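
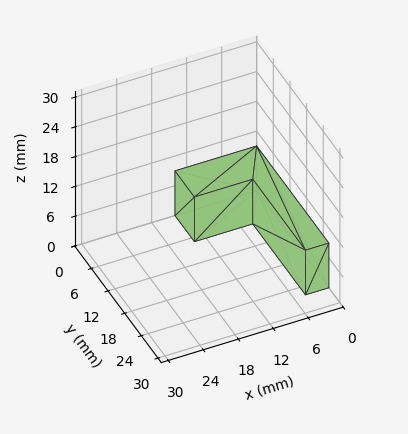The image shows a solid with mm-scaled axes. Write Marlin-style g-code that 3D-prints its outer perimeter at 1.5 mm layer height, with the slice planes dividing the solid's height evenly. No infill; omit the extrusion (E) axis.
Reading the render: the shape is an L-shaped prism: outer 14 × 26 mm, arm thicknesses ≈ 7 mm (horizontal) and 4 mm (vertical), extruded 9 mm in z (dimensions read to the nearest mm from the axis ticks). For the g-code, the solid's height is divided into equal slices at the stated Δz and each level perimeter traced with G1 moves after a G0 lift.

; perimeter-only toolpath
G21 ; units = mm
G90 ; absolute positioning
G28 ; home
; layer 1
G0 Z1.5
G0 X0.0 Y0.0
G1 X14.0 Y0.0
G1 X14.0 Y7.0
G1 X4.0 Y7.0
G1 X4.0 Y26.0
G1 X0.0 Y26.0
G1 X0.0 Y0.0
; layer 2
G0 Z3.0
G0 X0.0 Y0.0
G1 X14.0 Y0.0
G1 X14.0 Y7.0
G1 X4.0 Y7.0
G1 X4.0 Y26.0
G1 X0.0 Y26.0
G1 X0.0 Y0.0
; layer 3
G0 Z4.5
G0 X0.0 Y0.0
G1 X14.0 Y0.0
G1 X14.0 Y7.0
G1 X4.0 Y7.0
G1 X4.0 Y26.0
G1 X0.0 Y26.0
G1 X0.0 Y0.0
; layer 4
G0 Z6.0
G0 X0.0 Y0.0
G1 X14.0 Y0.0
G1 X14.0 Y7.0
G1 X4.0 Y7.0
G1 X4.0 Y26.0
G1 X0.0 Y26.0
G1 X0.0 Y0.0
; layer 5
G0 Z7.5
G0 X0.0 Y0.0
G1 X14.0 Y0.0
G1 X14.0 Y7.0
G1 X4.0 Y7.0
G1 X4.0 Y26.0
G1 X0.0 Y26.0
G1 X0.0 Y0.0
; layer 6
G0 Z9.0
G0 X0.0 Y0.0
G1 X14.0 Y0.0
G1 X14.0 Y7.0
G1 X4.0 Y7.0
G1 X4.0 Y26.0
G1 X0.0 Y26.0
G1 X0.0 Y0.0
M2 ; end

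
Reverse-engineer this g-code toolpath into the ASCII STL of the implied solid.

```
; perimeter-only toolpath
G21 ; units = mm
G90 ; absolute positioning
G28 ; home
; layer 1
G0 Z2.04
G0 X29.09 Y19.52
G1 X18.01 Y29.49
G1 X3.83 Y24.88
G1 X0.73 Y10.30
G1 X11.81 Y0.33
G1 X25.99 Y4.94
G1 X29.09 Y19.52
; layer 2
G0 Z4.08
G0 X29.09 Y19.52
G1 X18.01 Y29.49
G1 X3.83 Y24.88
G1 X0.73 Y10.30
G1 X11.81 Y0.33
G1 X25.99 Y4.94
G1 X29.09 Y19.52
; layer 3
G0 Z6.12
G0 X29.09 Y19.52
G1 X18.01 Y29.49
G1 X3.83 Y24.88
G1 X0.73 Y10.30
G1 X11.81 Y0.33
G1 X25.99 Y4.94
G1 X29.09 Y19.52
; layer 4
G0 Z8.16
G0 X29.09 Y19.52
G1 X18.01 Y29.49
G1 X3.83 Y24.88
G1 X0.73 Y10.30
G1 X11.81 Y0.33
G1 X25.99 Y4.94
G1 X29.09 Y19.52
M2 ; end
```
solid part
  facet normal 0.0000 0.0000 -1.0000
    outer loop
      vertex 3.83 24.88 0.00
      vertex 18.01 29.49 0.00
      vertex 29.09 19.52 0.00
    endloop
  endfacet
  facet normal 0.0000 0.0000 -1.0000
    outer loop
      vertex 0.73 10.30 0.00
      vertex 3.83 24.88 0.00
      vertex 29.09 19.52 0.00
    endloop
  endfacet
  facet normal 0.0000 0.0000 -1.0000
    outer loop
      vertex 11.81 0.33 0.00
      vertex 0.73 10.30 0.00
      vertex 29.09 19.52 0.00
    endloop
  endfacet
  facet normal 0.0000 0.0000 -1.0000
    outer loop
      vertex 25.99 4.94 0.00
      vertex 11.81 0.33 0.00
      vertex 29.09 19.52 0.00
    endloop
  endfacet
  facet normal 0.0000 0.0000 1.0000
    outer loop
      vertex 29.09 19.52 8.16
      vertex 18.01 29.49 8.16
      vertex 3.83 24.88 8.16
    endloop
  endfacet
  facet normal 0.0000 0.0000 1.0000
    outer loop
      vertex 29.09 19.52 8.16
      vertex 3.83 24.88 8.16
      vertex 0.73 10.30 8.16
    endloop
  endfacet
  facet normal 0.0000 0.0000 1.0000
    outer loop
      vertex 29.09 19.52 8.16
      vertex 0.73 10.30 8.16
      vertex 11.81 0.33 8.16
    endloop
  endfacet
  facet normal 0.0000 0.0000 1.0000
    outer loop
      vertex 29.09 19.52 8.16
      vertex 11.81 0.33 8.16
      vertex 25.99 4.94 8.16
    endloop
  endfacet
  facet normal 0.6689 0.7434 0.0000
    outer loop
      vertex 29.09 19.52 0.00
      vertex 18.01 29.49 0.00
      vertex 18.01 29.49 8.16
    endloop
  endfacet
  facet normal 0.6689 0.7434 0.0000
    outer loop
      vertex 29.09 19.52 0.00
      vertex 18.01 29.49 8.16
      vertex 29.09 19.52 8.16
    endloop
  endfacet
  facet normal -0.3092 0.9510 0.0000
    outer loop
      vertex 18.01 29.49 0.00
      vertex 3.83 24.88 0.00
      vertex 3.83 24.88 8.16
    endloop
  endfacet
  facet normal -0.3092 0.9510 0.0000
    outer loop
      vertex 18.01 29.49 0.00
      vertex 3.83 24.88 8.16
      vertex 18.01 29.49 8.16
    endloop
  endfacet
  facet normal -0.9781 0.2080 0.0000
    outer loop
      vertex 3.83 24.88 0.00
      vertex 0.73 10.30 0.00
      vertex 0.73 10.30 8.16
    endloop
  endfacet
  facet normal -0.9781 0.2080 0.0000
    outer loop
      vertex 3.83 24.88 0.00
      vertex 0.73 10.30 8.16
      vertex 3.83 24.88 8.16
    endloop
  endfacet
  facet normal -0.6689 -0.7434 0.0000
    outer loop
      vertex 0.73 10.30 0.00
      vertex 11.81 0.33 0.00
      vertex 11.81 0.33 8.16
    endloop
  endfacet
  facet normal -0.6689 -0.7434 0.0000
    outer loop
      vertex 0.73 10.30 0.00
      vertex 11.81 0.33 8.16
      vertex 0.73 10.30 8.16
    endloop
  endfacet
  facet normal 0.3092 -0.9510 0.0000
    outer loop
      vertex 11.81 0.33 0.00
      vertex 25.99 4.94 0.00
      vertex 25.99 4.94 8.16
    endloop
  endfacet
  facet normal 0.3092 -0.9510 0.0000
    outer loop
      vertex 11.81 0.33 0.00
      vertex 25.99 4.94 8.16
      vertex 11.81 0.33 8.16
    endloop
  endfacet
  facet normal 0.9781 -0.2080 0.0000
    outer loop
      vertex 25.99 4.94 0.00
      vertex 29.09 19.52 0.00
      vertex 29.09 19.52 8.16
    endloop
  endfacet
  facet normal 0.9781 -0.2080 0.0000
    outer loop
      vertex 25.99 4.94 0.00
      vertex 29.09 19.52 8.16
      vertex 25.99 4.94 8.16
    endloop
  endfacet
endsolid part

The G0 Z moves step by Δz≈2.04 mm. Every layer's G1 loop is the same polygon, so the solid is a straight extrusion of it from z=0 to z≈8.16. Closing with flat bottom and top caps and triangulating gives 20 facets — a regular 6-sided prism (a cylinder approximated with 6 flat sides), circumscribed radius ≈ 14.9 mm, height ≈ 8.16 mm.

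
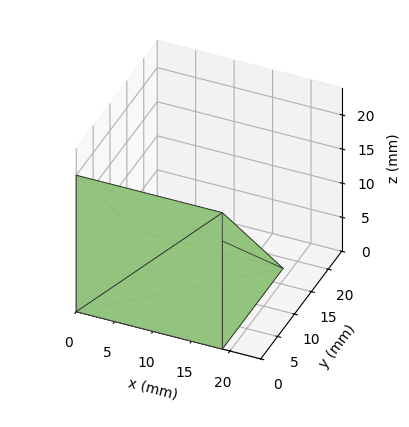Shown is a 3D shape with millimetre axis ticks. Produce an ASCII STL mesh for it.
Reading the render: the shape is a wedge (ramp): 19 × 18 mm base, rising to 20 mm along the y=0 edge and sloping linearly to z=0 at y=18 (dimensions read to the nearest mm from the axis ticks). For the STL, each face is triangulated and given an outward normal.

solid part
  facet normal 0.0000 0.0000 -1.0000
    outer loop
      vertex 19.000 18.000 0.000
      vertex 19.000 0.000 0.000
      vertex 0.000 0.000 0.000
    endloop
  endfacet
  facet normal 0.0000 0.0000 -1.0000
    outer loop
      vertex 0.000 18.000 0.000
      vertex 19.000 18.000 0.000
      vertex 0.000 0.000 0.000
    endloop
  endfacet
  facet normal 0.0000 -1.0000 0.0000
    outer loop
      vertex 0.000 0.000 0.000
      vertex 19.000 0.000 0.000
      vertex 19.000 0.000 20.000
    endloop
  endfacet
  facet normal 0.0000 -1.0000 0.0000
    outer loop
      vertex 0.000 0.000 0.000
      vertex 19.000 0.000 20.000
      vertex 0.000 0.000 20.000
    endloop
  endfacet
  facet normal 0.0000 0.7433 0.6690
    outer loop
      vertex 0.000 0.000 20.000
      vertex 19.000 0.000 20.000
      vertex 19.000 18.000 0.000
    endloop
  endfacet
  facet normal 0.0000 0.7433 0.6690
    outer loop
      vertex 0.000 0.000 20.000
      vertex 19.000 18.000 0.000
      vertex 0.000 18.000 0.000
    endloop
  endfacet
  facet normal -1.0000 0.0000 0.0000
    outer loop
      vertex 0.000 0.000 20.000
      vertex 0.000 18.000 0.000
      vertex 0.000 0.000 0.000
    endloop
  endfacet
  facet normal 1.0000 0.0000 0.0000
    outer loop
      vertex 19.000 0.000 0.000
      vertex 19.000 18.000 0.000
      vertex 19.000 0.000 20.000
    endloop
  endfacet
endsolid part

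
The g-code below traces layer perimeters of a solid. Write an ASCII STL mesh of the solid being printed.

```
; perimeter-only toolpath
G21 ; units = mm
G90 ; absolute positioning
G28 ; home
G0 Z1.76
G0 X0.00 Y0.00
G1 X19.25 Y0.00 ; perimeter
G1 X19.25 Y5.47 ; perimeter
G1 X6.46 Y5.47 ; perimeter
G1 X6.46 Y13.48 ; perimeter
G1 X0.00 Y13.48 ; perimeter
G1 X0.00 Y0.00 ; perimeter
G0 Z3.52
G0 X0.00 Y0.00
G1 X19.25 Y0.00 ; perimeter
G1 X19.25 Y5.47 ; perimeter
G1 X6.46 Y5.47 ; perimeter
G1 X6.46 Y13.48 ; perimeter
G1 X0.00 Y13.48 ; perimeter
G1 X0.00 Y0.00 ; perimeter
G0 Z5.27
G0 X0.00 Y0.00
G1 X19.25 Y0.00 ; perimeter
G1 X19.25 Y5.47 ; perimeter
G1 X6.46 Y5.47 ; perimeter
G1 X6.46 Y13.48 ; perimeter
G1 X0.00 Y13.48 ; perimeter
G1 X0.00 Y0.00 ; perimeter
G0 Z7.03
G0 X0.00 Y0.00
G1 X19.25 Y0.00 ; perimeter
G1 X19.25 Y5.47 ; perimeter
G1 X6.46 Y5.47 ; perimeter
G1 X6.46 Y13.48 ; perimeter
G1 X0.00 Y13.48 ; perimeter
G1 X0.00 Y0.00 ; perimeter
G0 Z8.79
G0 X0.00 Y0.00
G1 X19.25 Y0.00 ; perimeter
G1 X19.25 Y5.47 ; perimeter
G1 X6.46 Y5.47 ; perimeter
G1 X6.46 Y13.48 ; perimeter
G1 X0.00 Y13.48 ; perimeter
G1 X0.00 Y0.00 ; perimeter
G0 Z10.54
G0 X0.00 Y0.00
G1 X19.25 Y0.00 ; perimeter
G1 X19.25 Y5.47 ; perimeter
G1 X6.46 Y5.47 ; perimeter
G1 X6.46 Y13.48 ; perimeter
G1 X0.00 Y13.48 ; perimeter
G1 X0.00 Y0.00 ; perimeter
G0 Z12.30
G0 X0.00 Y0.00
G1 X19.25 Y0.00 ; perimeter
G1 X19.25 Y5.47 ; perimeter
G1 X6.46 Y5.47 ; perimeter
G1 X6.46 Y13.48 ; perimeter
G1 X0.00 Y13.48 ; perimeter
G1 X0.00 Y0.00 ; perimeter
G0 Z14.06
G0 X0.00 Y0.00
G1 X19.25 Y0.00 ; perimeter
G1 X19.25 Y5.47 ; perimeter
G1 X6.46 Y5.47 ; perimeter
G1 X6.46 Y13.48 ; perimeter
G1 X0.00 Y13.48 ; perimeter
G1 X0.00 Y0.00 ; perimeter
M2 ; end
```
solid part
  facet normal 0.0000 0.0000 -1.0000
    outer loop
      vertex 19.25 5.47 0.00
      vertex 19.25 0.00 0.00
      vertex 0.00 0.00 0.00
    endloop
  endfacet
  facet normal 0.0000 0.0000 -1.0000
    outer loop
      vertex 6.46 5.47 0.00
      vertex 19.25 5.47 0.00
      vertex 0.00 0.00 0.00
    endloop
  endfacet
  facet normal 0.0000 0.0000 -1.0000
    outer loop
      vertex 6.46 13.48 0.00
      vertex 6.46 5.47 0.00
      vertex 0.00 0.00 0.00
    endloop
  endfacet
  facet normal 0.0000 0.0000 -1.0000
    outer loop
      vertex 0.00 13.48 0.00
      vertex 6.46 13.48 0.00
      vertex 0.00 0.00 0.00
    endloop
  endfacet
  facet normal 0.0000 0.0000 1.0000
    outer loop
      vertex 0.00 0.00 14.06
      vertex 19.25 0.00 14.06
      vertex 19.25 5.47 14.06
    endloop
  endfacet
  facet normal 0.0000 0.0000 1.0000
    outer loop
      vertex 0.00 0.00 14.06
      vertex 19.25 5.47 14.06
      vertex 6.46 5.47 14.06
    endloop
  endfacet
  facet normal 0.0000 0.0000 1.0000
    outer loop
      vertex 0.00 0.00 14.06
      vertex 6.46 5.47 14.06
      vertex 6.46 13.48 14.06
    endloop
  endfacet
  facet normal 0.0000 0.0000 1.0000
    outer loop
      vertex 0.00 0.00 14.06
      vertex 6.46 13.48 14.06
      vertex 0.00 13.48 14.06
    endloop
  endfacet
  facet normal 0.0000 -1.0000 0.0000
    outer loop
      vertex 0.00 0.00 0.00
      vertex 19.25 0.00 0.00
      vertex 19.25 0.00 14.06
    endloop
  endfacet
  facet normal 0.0000 -1.0000 0.0000
    outer loop
      vertex 0.00 0.00 0.00
      vertex 19.25 0.00 14.06
      vertex 0.00 0.00 14.06
    endloop
  endfacet
  facet normal 1.0000 0.0000 0.0000
    outer loop
      vertex 19.25 0.00 0.00
      vertex 19.25 5.47 0.00
      vertex 19.25 5.47 14.06
    endloop
  endfacet
  facet normal 1.0000 0.0000 0.0000
    outer loop
      vertex 19.25 0.00 0.00
      vertex 19.25 5.47 14.06
      vertex 19.25 0.00 14.06
    endloop
  endfacet
  facet normal 0.0000 1.0000 0.0000
    outer loop
      vertex 19.25 5.47 0.00
      vertex 6.46 5.47 0.00
      vertex 6.46 5.47 14.06
    endloop
  endfacet
  facet normal 0.0000 1.0000 0.0000
    outer loop
      vertex 19.25 5.47 0.00
      vertex 6.46 5.47 14.06
      vertex 19.25 5.47 14.06
    endloop
  endfacet
  facet normal 1.0000 0.0000 0.0000
    outer loop
      vertex 6.46 5.47 0.00
      vertex 6.46 13.48 0.00
      vertex 6.46 13.48 14.06
    endloop
  endfacet
  facet normal 1.0000 0.0000 0.0000
    outer loop
      vertex 6.46 5.47 0.00
      vertex 6.46 13.48 14.06
      vertex 6.46 5.47 14.06
    endloop
  endfacet
  facet normal 0.0000 1.0000 0.0000
    outer loop
      vertex 6.46 13.48 0.00
      vertex 0.00 13.48 0.00
      vertex 0.00 13.48 14.06
    endloop
  endfacet
  facet normal 0.0000 1.0000 0.0000
    outer loop
      vertex 6.46 13.48 0.00
      vertex 0.00 13.48 14.06
      vertex 6.46 13.48 14.06
    endloop
  endfacet
  facet normal -1.0000 0.0000 0.0000
    outer loop
      vertex 0.00 13.48 0.00
      vertex 0.00 0.00 0.00
      vertex 0.00 0.00 14.06
    endloop
  endfacet
  facet normal -1.0000 0.0000 0.0000
    outer loop
      vertex 0.00 13.48 0.00
      vertex 0.00 0.00 14.06
      vertex 0.00 13.48 14.06
    endloop
  endfacet
endsolid part

The G0 Z moves step by Δz≈1.76 mm. Every layer's G1 loop is the same polygon, so the solid is a straight extrusion of it from z=0 to z≈14.1. Closing with flat bottom and top caps and triangulating gives 20 facets — an L-shaped prism: outer 19.2 × 13.5 mm, arm thicknesses ≈ 5.47 mm (horizontal) and 6.46 mm (vertical), extruded 14.1 mm in z.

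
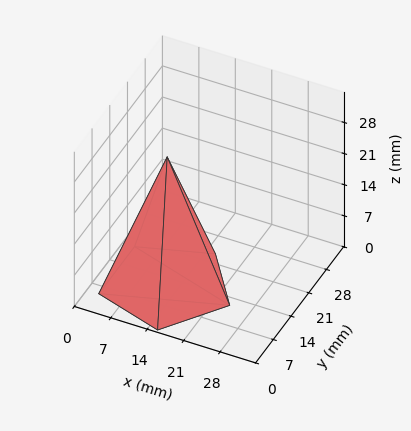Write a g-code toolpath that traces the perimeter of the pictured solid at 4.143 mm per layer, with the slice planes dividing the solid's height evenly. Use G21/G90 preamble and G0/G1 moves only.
Reading the render: the shape is a regular 5-sided pyramid, base circumscribed radius ≈ 12 mm, apex at z ≈ 29 mm (dimensions read to the nearest mm from the axis ticks). For the g-code, the solid's height is divided into equal slices at the stated Δz and each level perimeter traced with G1 moves after a G0 lift.

; perimeter-only toolpath
G21 ; units = mm
G90 ; absolute positioning
G28 ; home
; layer 1
G0 Z4.143
G0 X22.286 Y12.000
G1 X15.178 Y21.783
G1 X3.679 Y18.045
G1 X3.679 Y5.955
G1 X15.178 Y2.217
G1 X22.286 Y12.000
; layer 2
G0 Z8.286
G0 X20.571 Y12.000
G1 X14.649 Y20.152
G1 X5.066 Y17.038
G1 X5.066 Y6.962
G1 X14.649 Y3.848
G1 X20.571 Y12.000
; layer 3
G0 Z12.429
G0 X18.857 Y12.000
G1 X14.119 Y18.522
G1 X6.453 Y16.030
G1 X6.453 Y7.970
G1 X14.119 Y5.478
G1 X18.857 Y12.000
; layer 4
G0 Z16.571
G0 X17.143 Y12.000
G1 X13.589 Y16.891
G1 X7.839 Y15.023
G1 X7.839 Y8.977
G1 X13.589 Y7.109
G1 X17.143 Y12.000
; layer 5
G0 Z20.714
G0 X15.429 Y12.000
G1 X13.059 Y15.261
G1 X9.226 Y14.015
G1 X9.226 Y9.985
G1 X13.059 Y8.739
G1 X15.429 Y12.000
; layer 6
G0 Z24.857
G0 X13.714 Y12.000
G1 X12.530 Y13.630
G1 X10.613 Y13.008
G1 X10.613 Y10.992
G1 X12.530 Y10.370
G1 X13.714 Y12.000
M2 ; end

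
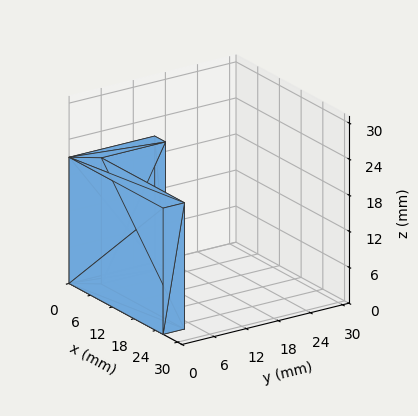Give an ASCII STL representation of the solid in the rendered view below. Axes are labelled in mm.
Reading the render: the shape is an L-shaped prism: outer 26 × 16 mm, arm thicknesses ≈ 4 mm (horizontal) and 3 mm (vertical), extruded 21 mm in z (dimensions read to the nearest mm from the axis ticks). For the STL, each face is triangulated and given an outward normal.

solid part
  facet normal 0.0000 0.0000 -1.0000
    outer loop
      vertex 26.0 4.0 0.0
      vertex 26.0 0.0 0.0
      vertex 0.0 0.0 0.0
    endloop
  endfacet
  facet normal 0.0000 0.0000 -1.0000
    outer loop
      vertex 3.0 4.0 0.0
      vertex 26.0 4.0 0.0
      vertex 0.0 0.0 0.0
    endloop
  endfacet
  facet normal 0.0000 0.0000 -1.0000
    outer loop
      vertex 3.0 16.0 0.0
      vertex 3.0 4.0 0.0
      vertex 0.0 0.0 0.0
    endloop
  endfacet
  facet normal 0.0000 0.0000 -1.0000
    outer loop
      vertex 0.0 16.0 0.0
      vertex 3.0 16.0 0.0
      vertex 0.0 0.0 0.0
    endloop
  endfacet
  facet normal 0.0000 0.0000 1.0000
    outer loop
      vertex 0.0 0.0 21.0
      vertex 26.0 0.0 21.0
      vertex 26.0 4.0 21.0
    endloop
  endfacet
  facet normal 0.0000 0.0000 1.0000
    outer loop
      vertex 0.0 0.0 21.0
      vertex 26.0 4.0 21.0
      vertex 3.0 4.0 21.0
    endloop
  endfacet
  facet normal 0.0000 0.0000 1.0000
    outer loop
      vertex 0.0 0.0 21.0
      vertex 3.0 4.0 21.0
      vertex 3.0 16.0 21.0
    endloop
  endfacet
  facet normal 0.0000 0.0000 1.0000
    outer loop
      vertex 0.0 0.0 21.0
      vertex 3.0 16.0 21.0
      vertex 0.0 16.0 21.0
    endloop
  endfacet
  facet normal 0.0000 -1.0000 0.0000
    outer loop
      vertex 0.0 0.0 0.0
      vertex 26.0 0.0 0.0
      vertex 26.0 0.0 21.0
    endloop
  endfacet
  facet normal 0.0000 -1.0000 0.0000
    outer loop
      vertex 0.0 0.0 0.0
      vertex 26.0 0.0 21.0
      vertex 0.0 0.0 21.0
    endloop
  endfacet
  facet normal 1.0000 0.0000 0.0000
    outer loop
      vertex 26.0 0.0 0.0
      vertex 26.0 4.0 0.0
      vertex 26.0 4.0 21.0
    endloop
  endfacet
  facet normal 1.0000 0.0000 0.0000
    outer loop
      vertex 26.0 0.0 0.0
      vertex 26.0 4.0 21.0
      vertex 26.0 0.0 21.0
    endloop
  endfacet
  facet normal 0.0000 1.0000 0.0000
    outer loop
      vertex 26.0 4.0 0.0
      vertex 3.0 4.0 0.0
      vertex 3.0 4.0 21.0
    endloop
  endfacet
  facet normal 0.0000 1.0000 0.0000
    outer loop
      vertex 26.0 4.0 0.0
      vertex 3.0 4.0 21.0
      vertex 26.0 4.0 21.0
    endloop
  endfacet
  facet normal 1.0000 0.0000 0.0000
    outer loop
      vertex 3.0 4.0 0.0
      vertex 3.0 16.0 0.0
      vertex 3.0 16.0 21.0
    endloop
  endfacet
  facet normal 1.0000 0.0000 0.0000
    outer loop
      vertex 3.0 4.0 0.0
      vertex 3.0 16.0 21.0
      vertex 3.0 4.0 21.0
    endloop
  endfacet
  facet normal 0.0000 1.0000 0.0000
    outer loop
      vertex 3.0 16.0 0.0
      vertex 0.0 16.0 0.0
      vertex 0.0 16.0 21.0
    endloop
  endfacet
  facet normal 0.0000 1.0000 0.0000
    outer loop
      vertex 3.0 16.0 0.0
      vertex 0.0 16.0 21.0
      vertex 3.0 16.0 21.0
    endloop
  endfacet
  facet normal -1.0000 0.0000 0.0000
    outer loop
      vertex 0.0 16.0 0.0
      vertex 0.0 0.0 0.0
      vertex 0.0 0.0 21.0
    endloop
  endfacet
  facet normal -1.0000 0.0000 0.0000
    outer loop
      vertex 0.0 16.0 0.0
      vertex 0.0 0.0 21.0
      vertex 0.0 16.0 21.0
    endloop
  endfacet
endsolid part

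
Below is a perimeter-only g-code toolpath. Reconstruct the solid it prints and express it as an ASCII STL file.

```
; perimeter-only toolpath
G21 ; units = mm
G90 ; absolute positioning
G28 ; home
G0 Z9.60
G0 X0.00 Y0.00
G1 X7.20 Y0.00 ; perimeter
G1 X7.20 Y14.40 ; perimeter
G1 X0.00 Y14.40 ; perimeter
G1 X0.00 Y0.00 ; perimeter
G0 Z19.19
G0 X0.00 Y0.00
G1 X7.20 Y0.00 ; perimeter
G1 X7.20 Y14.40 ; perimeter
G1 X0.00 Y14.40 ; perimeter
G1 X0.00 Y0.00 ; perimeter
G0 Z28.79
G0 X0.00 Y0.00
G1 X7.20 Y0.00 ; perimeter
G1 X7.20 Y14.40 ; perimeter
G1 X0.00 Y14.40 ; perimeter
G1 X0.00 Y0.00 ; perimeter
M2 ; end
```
solid part
  facet normal 0.0000 0.0000 -1.0000
    outer loop
      vertex 7.20 14.40 0.00
      vertex 7.20 0.00 0.00
      vertex 0.00 0.00 0.00
    endloop
  endfacet
  facet normal 0.0000 0.0000 -1.0000
    outer loop
      vertex 0.00 14.40 0.00
      vertex 7.20 14.40 0.00
      vertex 0.00 0.00 0.00
    endloop
  endfacet
  facet normal 0.0000 0.0000 1.0000
    outer loop
      vertex 0.00 0.00 28.79
      vertex 7.20 0.00 28.79
      vertex 7.20 14.40 28.79
    endloop
  endfacet
  facet normal 0.0000 0.0000 1.0000
    outer loop
      vertex 0.00 0.00 28.79
      vertex 7.20 14.40 28.79
      vertex 0.00 14.40 28.79
    endloop
  endfacet
  facet normal 0.0000 -1.0000 0.0000
    outer loop
      vertex 0.00 0.00 0.00
      vertex 7.20 0.00 0.00
      vertex 7.20 0.00 28.79
    endloop
  endfacet
  facet normal 0.0000 -1.0000 0.0000
    outer loop
      vertex 0.00 0.00 0.00
      vertex 7.20 0.00 28.79
      vertex 0.00 0.00 28.79
    endloop
  endfacet
  facet normal 0.0000 1.0000 0.0000
    outer loop
      vertex 7.20 14.40 28.79
      vertex 7.20 14.40 0.00
      vertex 0.00 14.40 0.00
    endloop
  endfacet
  facet normal 0.0000 1.0000 0.0000
    outer loop
      vertex 0.00 14.40 28.79
      vertex 7.20 14.40 28.79
      vertex 0.00 14.40 0.00
    endloop
  endfacet
  facet normal -1.0000 0.0000 0.0000
    outer loop
      vertex 0.00 14.40 28.79
      vertex 0.00 14.40 0.00
      vertex 0.00 0.00 0.00
    endloop
  endfacet
  facet normal -1.0000 0.0000 0.0000
    outer loop
      vertex 0.00 0.00 28.79
      vertex 0.00 14.40 28.79
      vertex 0.00 0.00 0.00
    endloop
  endfacet
  facet normal 1.0000 0.0000 0.0000
    outer loop
      vertex 7.20 0.00 0.00
      vertex 7.20 14.40 0.00
      vertex 7.20 14.40 28.79
    endloop
  endfacet
  facet normal 1.0000 0.0000 0.0000
    outer loop
      vertex 7.20 0.00 0.00
      vertex 7.20 14.40 28.79
      vertex 7.20 0.00 28.79
    endloop
  endfacet
endsolid part

The G0 Z moves step by Δz≈9.60 mm. Every layer's G1 loop is the same polygon, so the solid is a straight extrusion of it from z=0 to z≈28.8. Closing with flat bottom and top caps and triangulating gives 12 facets — a rectangular box, roughly 7.2 × 14.4 mm footprint and 28.8 mm tall.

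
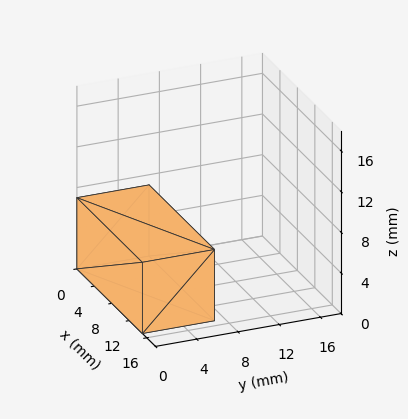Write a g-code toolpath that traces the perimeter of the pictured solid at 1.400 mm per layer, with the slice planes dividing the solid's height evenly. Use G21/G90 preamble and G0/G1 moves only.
Reading the render: the shape is a rectangular box, roughly 15 × 7 mm footprint and 7 mm tall (dimensions read to the nearest mm from the axis ticks). For the g-code, the solid's height is divided into equal slices at the stated Δz and each level perimeter traced with G1 moves after a G0 lift.

; perimeter-only toolpath
G21 ; units = mm
G90 ; absolute positioning
G28 ; home
; layer 1
G0 Z1.400
G0 X0.000 Y0.000
G1 X15.000 Y0.000
G1 X15.000 Y7.000
G1 X0.000 Y7.000
G1 X0.000 Y0.000
; layer 2
G0 Z2.800
G0 X0.000 Y0.000
G1 X15.000 Y0.000
G1 X15.000 Y7.000
G1 X0.000 Y7.000
G1 X0.000 Y0.000
; layer 3
G0 Z4.200
G0 X0.000 Y0.000
G1 X15.000 Y0.000
G1 X15.000 Y7.000
G1 X0.000 Y7.000
G1 X0.000 Y0.000
; layer 4
G0 Z5.600
G0 X0.000 Y0.000
G1 X15.000 Y0.000
G1 X15.000 Y7.000
G1 X0.000 Y7.000
G1 X0.000 Y0.000
; layer 5
G0 Z7.000
G0 X0.000 Y0.000
G1 X15.000 Y0.000
G1 X15.000 Y7.000
G1 X0.000 Y7.000
G1 X0.000 Y0.000
M2 ; end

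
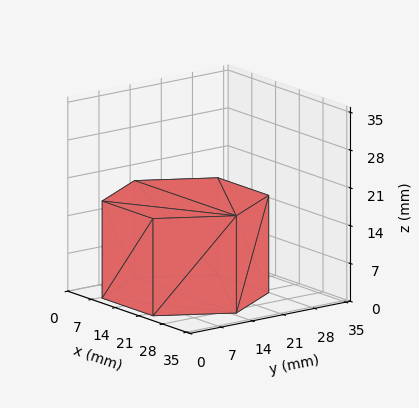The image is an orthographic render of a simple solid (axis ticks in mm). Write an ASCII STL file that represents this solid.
Reading the render: the shape is a regular 6-sided prism (a cylinder approximated with 6 flat sides), circumscribed radius ≈ 15 mm, height ≈ 18 mm (dimensions read to the nearest mm from the axis ticks). For the STL, each face is triangulated and given an outward normal.

solid part
  facet normal 0.0000 0.0000 -1.0000
    outer loop
      vertex 7.50 27.99 0.00
      vertex 22.50 27.99 0.00
      vertex 30.00 15.00 0.00
    endloop
  endfacet
  facet normal 0.0000 0.0000 -1.0000
    outer loop
      vertex 0.00 15.00 0.00
      vertex 7.50 27.99 0.00
      vertex 30.00 15.00 0.00
    endloop
  endfacet
  facet normal 0.0000 0.0000 -1.0000
    outer loop
      vertex 7.50 2.01 0.00
      vertex 0.00 15.00 0.00
      vertex 30.00 15.00 0.00
    endloop
  endfacet
  facet normal 0.0000 0.0000 -1.0000
    outer loop
      vertex 22.50 2.01 0.00
      vertex 7.50 2.01 0.00
      vertex 30.00 15.00 0.00
    endloop
  endfacet
  facet normal 0.0000 0.0000 1.0000
    outer loop
      vertex 30.00 15.00 18.00
      vertex 22.50 27.99 18.00
      vertex 7.50 27.99 18.00
    endloop
  endfacet
  facet normal 0.0000 0.0000 1.0000
    outer loop
      vertex 30.00 15.00 18.00
      vertex 7.50 27.99 18.00
      vertex 0.00 15.00 18.00
    endloop
  endfacet
  facet normal 0.0000 0.0000 1.0000
    outer loop
      vertex 30.00 15.00 18.00
      vertex 0.00 15.00 18.00
      vertex 7.50 2.01 18.00
    endloop
  endfacet
  facet normal 0.0000 0.0000 1.0000
    outer loop
      vertex 30.00 15.00 18.00
      vertex 7.50 2.01 18.00
      vertex 22.50 2.01 18.00
    endloop
  endfacet
  facet normal 0.8660 0.5000 0.0000
    outer loop
      vertex 30.00 15.00 0.00
      vertex 22.50 27.99 0.00
      vertex 22.50 27.99 18.00
    endloop
  endfacet
  facet normal 0.8660 0.5000 0.0000
    outer loop
      vertex 30.00 15.00 0.00
      vertex 22.50 27.99 18.00
      vertex 30.00 15.00 18.00
    endloop
  endfacet
  facet normal 0.0000 1.0000 0.0000
    outer loop
      vertex 22.50 27.99 0.00
      vertex 7.50 27.99 0.00
      vertex 7.50 27.99 18.00
    endloop
  endfacet
  facet normal 0.0000 1.0000 0.0000
    outer loop
      vertex 22.50 27.99 0.00
      vertex 7.50 27.99 18.00
      vertex 22.50 27.99 18.00
    endloop
  endfacet
  facet normal -0.8660 0.5000 0.0000
    outer loop
      vertex 7.50 27.99 0.00
      vertex 0.00 15.00 0.00
      vertex 0.00 15.00 18.00
    endloop
  endfacet
  facet normal -0.8660 0.5000 0.0000
    outer loop
      vertex 7.50 27.99 0.00
      vertex 0.00 15.00 18.00
      vertex 7.50 27.99 18.00
    endloop
  endfacet
  facet normal -0.8660 -0.5000 0.0000
    outer loop
      vertex 0.00 15.00 0.00
      vertex 7.50 2.01 0.00
      vertex 7.50 2.01 18.00
    endloop
  endfacet
  facet normal -0.8660 -0.5000 0.0000
    outer loop
      vertex 0.00 15.00 0.00
      vertex 7.50 2.01 18.00
      vertex 0.00 15.00 18.00
    endloop
  endfacet
  facet normal 0.0000 -1.0000 0.0000
    outer loop
      vertex 7.50 2.01 0.00
      vertex 22.50 2.01 0.00
      vertex 22.50 2.01 18.00
    endloop
  endfacet
  facet normal 0.0000 -1.0000 0.0000
    outer loop
      vertex 7.50 2.01 0.00
      vertex 22.50 2.01 18.00
      vertex 7.50 2.01 18.00
    endloop
  endfacet
  facet normal 0.8660 -0.5000 0.0000
    outer loop
      vertex 22.50 2.01 0.00
      vertex 30.00 15.00 0.00
      vertex 30.00 15.00 18.00
    endloop
  endfacet
  facet normal 0.8660 -0.5000 0.0000
    outer loop
      vertex 22.50 2.01 0.00
      vertex 30.00 15.00 18.00
      vertex 22.50 2.01 18.00
    endloop
  endfacet
endsolid part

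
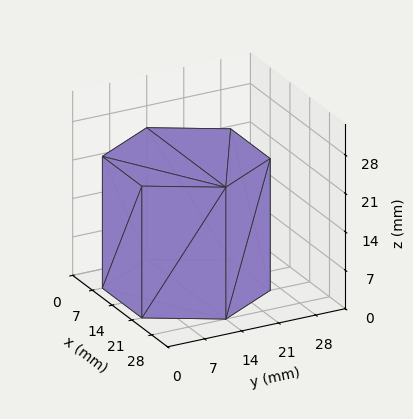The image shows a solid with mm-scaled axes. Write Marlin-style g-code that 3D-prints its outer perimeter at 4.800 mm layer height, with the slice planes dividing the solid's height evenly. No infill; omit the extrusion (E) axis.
Reading the render: the shape is a regular 6-sided prism (a cylinder approximated with 6 flat sides), circumscribed radius ≈ 14 mm, height ≈ 24 mm (dimensions read to the nearest mm from the axis ticks). For the g-code, the solid's height is divided into equal slices at the stated Δz and each level perimeter traced with G1 moves after a G0 lift.

; perimeter-only toolpath
G21 ; units = mm
G90 ; absolute positioning
G28 ; home
; layer 1
G0 Z4.800
G0 X28.000 Y14.000
G1 X21.000 Y26.124
G1 X7.000 Y26.124
G1 X0.000 Y14.000
G1 X7.000 Y1.876
G1 X21.000 Y1.876
G1 X28.000 Y14.000
; layer 2
G0 Z9.600
G0 X28.000 Y14.000
G1 X21.000 Y26.124
G1 X7.000 Y26.124
G1 X0.000 Y14.000
G1 X7.000 Y1.876
G1 X21.000 Y1.876
G1 X28.000 Y14.000
; layer 3
G0 Z14.400
G0 X28.000 Y14.000
G1 X21.000 Y26.124
G1 X7.000 Y26.124
G1 X0.000 Y14.000
G1 X7.000 Y1.876
G1 X21.000 Y1.876
G1 X28.000 Y14.000
; layer 4
G0 Z19.200
G0 X28.000 Y14.000
G1 X21.000 Y26.124
G1 X7.000 Y26.124
G1 X0.000 Y14.000
G1 X7.000 Y1.876
G1 X21.000 Y1.876
G1 X28.000 Y14.000
; layer 5
G0 Z24.000
G0 X28.000 Y14.000
G1 X21.000 Y26.124
G1 X7.000 Y26.124
G1 X0.000 Y14.000
G1 X7.000 Y1.876
G1 X21.000 Y1.876
G1 X28.000 Y14.000
M2 ; end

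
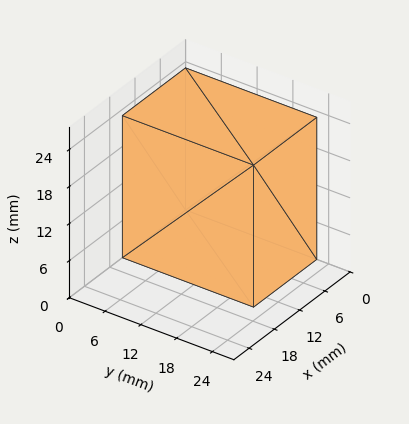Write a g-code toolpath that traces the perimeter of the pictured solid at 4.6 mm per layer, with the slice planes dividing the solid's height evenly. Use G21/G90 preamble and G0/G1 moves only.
Reading the render: the shape is a rectangular box, roughly 15 × 22 mm footprint and 23 mm tall (dimensions read to the nearest mm from the axis ticks). For the g-code, the solid's height is divided into equal slices at the stated Δz and each level perimeter traced with G1 moves after a G0 lift.

; perimeter-only toolpath
G21 ; units = mm
G90 ; absolute positioning
G28 ; home
; layer 1
G0 Z4.6
G0 X0.0 Y0.0
G1 X15.0 Y0.0
G1 X15.0 Y22.0
G1 X0.0 Y22.0
G1 X0.0 Y0.0
; layer 2
G0 Z9.2
G0 X0.0 Y0.0
G1 X15.0 Y0.0
G1 X15.0 Y22.0
G1 X0.0 Y22.0
G1 X0.0 Y0.0
; layer 3
G0 Z13.8
G0 X0.0 Y0.0
G1 X15.0 Y0.0
G1 X15.0 Y22.0
G1 X0.0 Y22.0
G1 X0.0 Y0.0
; layer 4
G0 Z18.4
G0 X0.0 Y0.0
G1 X15.0 Y0.0
G1 X15.0 Y22.0
G1 X0.0 Y22.0
G1 X0.0 Y0.0
; layer 5
G0 Z23.0
G0 X0.0 Y0.0
G1 X15.0 Y0.0
G1 X15.0 Y22.0
G1 X0.0 Y22.0
G1 X0.0 Y0.0
M2 ; end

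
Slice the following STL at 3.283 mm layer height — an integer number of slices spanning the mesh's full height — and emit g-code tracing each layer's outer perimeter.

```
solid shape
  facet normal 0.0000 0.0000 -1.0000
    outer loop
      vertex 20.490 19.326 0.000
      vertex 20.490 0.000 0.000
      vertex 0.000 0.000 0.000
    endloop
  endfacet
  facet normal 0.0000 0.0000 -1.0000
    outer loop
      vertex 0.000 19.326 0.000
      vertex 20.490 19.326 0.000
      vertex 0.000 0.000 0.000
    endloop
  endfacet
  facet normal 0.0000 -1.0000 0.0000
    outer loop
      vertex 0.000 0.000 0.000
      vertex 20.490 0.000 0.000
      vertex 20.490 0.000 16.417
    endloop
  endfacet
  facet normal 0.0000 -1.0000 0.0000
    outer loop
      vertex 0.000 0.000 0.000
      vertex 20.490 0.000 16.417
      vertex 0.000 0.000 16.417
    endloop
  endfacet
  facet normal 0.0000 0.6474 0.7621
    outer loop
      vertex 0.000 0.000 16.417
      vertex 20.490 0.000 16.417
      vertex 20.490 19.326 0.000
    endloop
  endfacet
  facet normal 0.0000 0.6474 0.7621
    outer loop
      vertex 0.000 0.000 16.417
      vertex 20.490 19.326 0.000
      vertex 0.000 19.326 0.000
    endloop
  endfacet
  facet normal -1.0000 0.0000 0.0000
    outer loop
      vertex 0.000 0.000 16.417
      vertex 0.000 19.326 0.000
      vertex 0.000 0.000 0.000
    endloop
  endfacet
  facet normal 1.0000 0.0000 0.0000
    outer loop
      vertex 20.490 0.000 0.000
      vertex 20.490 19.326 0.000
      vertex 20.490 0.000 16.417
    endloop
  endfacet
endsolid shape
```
; perimeter-only toolpath
G21 ; units = mm
G90 ; absolute positioning
G28 ; home
; layer 1
G0 Z3.283
G0 X0.000 Y0.000
G1 X20.490 Y0.000
G1 X20.490 Y15.461
G1 X0.000 Y15.461
G1 X0.000 Y0.000
; layer 2
G0 Z6.567
G0 X0.000 Y0.000
G1 X20.490 Y0.000
G1 X20.490 Y11.596
G1 X0.000 Y11.596
G1 X0.000 Y0.000
; layer 3
G0 Z9.850
G0 X0.000 Y0.000
G1 X20.490 Y0.000
G1 X20.490 Y7.730
G1 X0.000 Y7.730
G1 X0.000 Y0.000
; layer 4
G0 Z13.134
G0 X0.000 Y0.000
G1 X20.490 Y0.000
G1 X20.490 Y3.865
G1 X0.000 Y3.865
G1 X0.000 Y0.000
M2 ; end

The solid is a wedge (ramp): 20.5 × 19.3 mm base, rising to 16.4 mm along the y=0 edge and sloping linearly to z=0 at y=19.3. Slicing at Δz = 3.283 mm — 5 equal slices spanning the solid's height, so layer i sits at z = i·h/5 — gives 4 non-empty perimeters. Each is a 4-segment closed polygon; G0 lifts to the layer z and rapids to the start vertex, then G1 traces the edges. The cross-section shrinks linearly with z (the slice at the apex is degenerate and omitted).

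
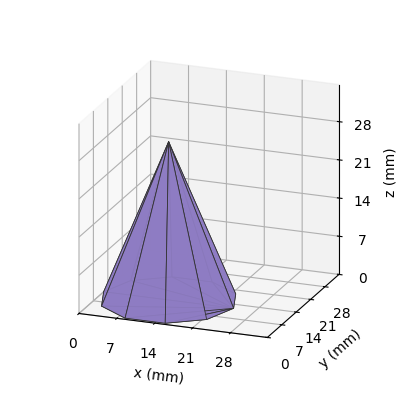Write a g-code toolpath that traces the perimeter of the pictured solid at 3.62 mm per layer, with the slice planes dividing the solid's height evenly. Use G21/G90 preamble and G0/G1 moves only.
Reading the render: the shape is a regular 10-sided pyramid, base circumscribed radius ≈ 12 mm, apex at z ≈ 29 mm (dimensions read to the nearest mm from the axis ticks). For the g-code, the solid's height is divided into equal slices at the stated Δz and each level perimeter traced with G1 moves after a G0 lift.

; perimeter-only toolpath
G21 ; units = mm
G90 ; absolute positioning
G28 ; home
; layer 1
G0 Z3.62
G0 X22.50 Y12.00
G1 X20.50 Y18.17
G1 X15.25 Y21.98
G1 X8.75 Y21.98
G1 X3.50 Y18.17
G1 X1.50 Y12.00
G1 X3.50 Y5.83
G1 X8.75 Y2.02
G1 X15.25 Y2.02
G1 X20.50 Y5.83
G1 X22.50 Y12.00
; layer 2
G0 Z7.25
G0 X21.00 Y12.00
G1 X19.28 Y17.29
G1 X14.78 Y20.56
G1 X9.22 Y20.56
G1 X4.72 Y17.29
G1 X3.00 Y12.00
G1 X4.72 Y6.71
G1 X9.22 Y3.44
G1 X14.78 Y3.44
G1 X19.28 Y6.71
G1 X21.00 Y12.00
; layer 3
G0 Z10.88
G0 X19.50 Y12.00
G1 X18.07 Y16.41
G1 X14.32 Y19.13
G1 X9.68 Y19.13
G1 X5.93 Y16.41
G1 X4.50 Y12.00
G1 X5.93 Y7.59
G1 X9.68 Y4.87
G1 X14.32 Y4.87
G1 X18.07 Y7.59
G1 X19.50 Y12.00
; layer 4
G0 Z14.50
G0 X18.00 Y12.00
G1 X16.86 Y15.53
G1 X13.86 Y17.70
G1 X10.14 Y17.70
G1 X7.14 Y15.53
G1 X6.00 Y12.00
G1 X7.14 Y8.47
G1 X10.14 Y6.29
G1 X13.86 Y6.29
G1 X16.86 Y8.47
G1 X18.00 Y12.00
; layer 5
G0 Z18.12
G0 X16.50 Y12.00
G1 X15.64 Y14.64
G1 X13.39 Y16.28
G1 X10.61 Y16.28
G1 X8.36 Y14.64
G1 X7.50 Y12.00
G1 X8.36 Y9.36
G1 X10.61 Y7.72
G1 X13.39 Y7.72
G1 X15.64 Y9.36
G1 X16.50 Y12.00
; layer 6
G0 Z21.75
G0 X15.00 Y12.00
G1 X14.43 Y13.76
G1 X12.93 Y14.85
G1 X11.07 Y14.85
G1 X9.57 Y13.76
G1 X9.00 Y12.00
G1 X9.57 Y10.24
G1 X11.07 Y9.15
G1 X12.93 Y9.15
G1 X14.43 Y10.24
G1 X15.00 Y12.00
; layer 7
G0 Z25.38
G0 X13.50 Y12.00
G1 X13.21 Y12.88
G1 X12.46 Y13.43
G1 X11.54 Y13.43
G1 X10.79 Y12.88
G1 X10.50 Y12.00
G1 X10.79 Y11.12
G1 X11.54 Y10.57
G1 X12.46 Y10.57
G1 X13.21 Y11.12
G1 X13.50 Y12.00
M2 ; end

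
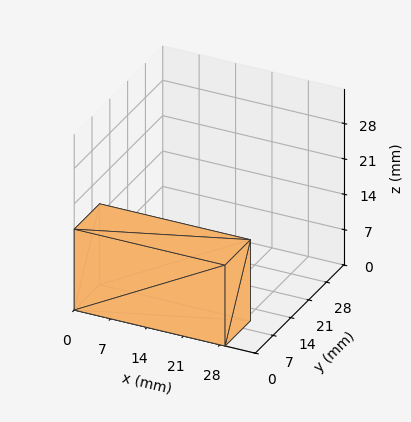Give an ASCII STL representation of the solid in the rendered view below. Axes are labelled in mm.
Reading the render: the shape is a rectangular box, roughly 29 × 10 mm footprint and 16 mm tall (dimensions read to the nearest mm from the axis ticks). For the STL, each face is triangulated and given an outward normal.

solid part
  facet normal 0.0000 0.0000 -1.0000
    outer loop
      vertex 29.00 10.00 0.00
      vertex 29.00 0.00 0.00
      vertex 0.00 0.00 0.00
    endloop
  endfacet
  facet normal 0.0000 0.0000 -1.0000
    outer loop
      vertex 0.00 10.00 0.00
      vertex 29.00 10.00 0.00
      vertex 0.00 0.00 0.00
    endloop
  endfacet
  facet normal 0.0000 0.0000 1.0000
    outer loop
      vertex 0.00 0.00 16.00
      vertex 29.00 0.00 16.00
      vertex 29.00 10.00 16.00
    endloop
  endfacet
  facet normal 0.0000 0.0000 1.0000
    outer loop
      vertex 0.00 0.00 16.00
      vertex 29.00 10.00 16.00
      vertex 0.00 10.00 16.00
    endloop
  endfacet
  facet normal 0.0000 -1.0000 0.0000
    outer loop
      vertex 0.00 0.00 0.00
      vertex 29.00 0.00 0.00
      vertex 29.00 0.00 16.00
    endloop
  endfacet
  facet normal 0.0000 -1.0000 0.0000
    outer loop
      vertex 0.00 0.00 0.00
      vertex 29.00 0.00 16.00
      vertex 0.00 0.00 16.00
    endloop
  endfacet
  facet normal 0.0000 1.0000 0.0000
    outer loop
      vertex 29.00 10.00 16.00
      vertex 29.00 10.00 0.00
      vertex 0.00 10.00 0.00
    endloop
  endfacet
  facet normal 0.0000 1.0000 0.0000
    outer loop
      vertex 0.00 10.00 16.00
      vertex 29.00 10.00 16.00
      vertex 0.00 10.00 0.00
    endloop
  endfacet
  facet normal -1.0000 0.0000 0.0000
    outer loop
      vertex 0.00 10.00 16.00
      vertex 0.00 10.00 0.00
      vertex 0.00 0.00 0.00
    endloop
  endfacet
  facet normal -1.0000 0.0000 0.0000
    outer loop
      vertex 0.00 0.00 16.00
      vertex 0.00 10.00 16.00
      vertex 0.00 0.00 0.00
    endloop
  endfacet
  facet normal 1.0000 0.0000 0.0000
    outer loop
      vertex 29.00 0.00 0.00
      vertex 29.00 10.00 0.00
      vertex 29.00 10.00 16.00
    endloop
  endfacet
  facet normal 1.0000 0.0000 0.0000
    outer loop
      vertex 29.00 0.00 0.00
      vertex 29.00 10.00 16.00
      vertex 29.00 0.00 16.00
    endloop
  endfacet
endsolid part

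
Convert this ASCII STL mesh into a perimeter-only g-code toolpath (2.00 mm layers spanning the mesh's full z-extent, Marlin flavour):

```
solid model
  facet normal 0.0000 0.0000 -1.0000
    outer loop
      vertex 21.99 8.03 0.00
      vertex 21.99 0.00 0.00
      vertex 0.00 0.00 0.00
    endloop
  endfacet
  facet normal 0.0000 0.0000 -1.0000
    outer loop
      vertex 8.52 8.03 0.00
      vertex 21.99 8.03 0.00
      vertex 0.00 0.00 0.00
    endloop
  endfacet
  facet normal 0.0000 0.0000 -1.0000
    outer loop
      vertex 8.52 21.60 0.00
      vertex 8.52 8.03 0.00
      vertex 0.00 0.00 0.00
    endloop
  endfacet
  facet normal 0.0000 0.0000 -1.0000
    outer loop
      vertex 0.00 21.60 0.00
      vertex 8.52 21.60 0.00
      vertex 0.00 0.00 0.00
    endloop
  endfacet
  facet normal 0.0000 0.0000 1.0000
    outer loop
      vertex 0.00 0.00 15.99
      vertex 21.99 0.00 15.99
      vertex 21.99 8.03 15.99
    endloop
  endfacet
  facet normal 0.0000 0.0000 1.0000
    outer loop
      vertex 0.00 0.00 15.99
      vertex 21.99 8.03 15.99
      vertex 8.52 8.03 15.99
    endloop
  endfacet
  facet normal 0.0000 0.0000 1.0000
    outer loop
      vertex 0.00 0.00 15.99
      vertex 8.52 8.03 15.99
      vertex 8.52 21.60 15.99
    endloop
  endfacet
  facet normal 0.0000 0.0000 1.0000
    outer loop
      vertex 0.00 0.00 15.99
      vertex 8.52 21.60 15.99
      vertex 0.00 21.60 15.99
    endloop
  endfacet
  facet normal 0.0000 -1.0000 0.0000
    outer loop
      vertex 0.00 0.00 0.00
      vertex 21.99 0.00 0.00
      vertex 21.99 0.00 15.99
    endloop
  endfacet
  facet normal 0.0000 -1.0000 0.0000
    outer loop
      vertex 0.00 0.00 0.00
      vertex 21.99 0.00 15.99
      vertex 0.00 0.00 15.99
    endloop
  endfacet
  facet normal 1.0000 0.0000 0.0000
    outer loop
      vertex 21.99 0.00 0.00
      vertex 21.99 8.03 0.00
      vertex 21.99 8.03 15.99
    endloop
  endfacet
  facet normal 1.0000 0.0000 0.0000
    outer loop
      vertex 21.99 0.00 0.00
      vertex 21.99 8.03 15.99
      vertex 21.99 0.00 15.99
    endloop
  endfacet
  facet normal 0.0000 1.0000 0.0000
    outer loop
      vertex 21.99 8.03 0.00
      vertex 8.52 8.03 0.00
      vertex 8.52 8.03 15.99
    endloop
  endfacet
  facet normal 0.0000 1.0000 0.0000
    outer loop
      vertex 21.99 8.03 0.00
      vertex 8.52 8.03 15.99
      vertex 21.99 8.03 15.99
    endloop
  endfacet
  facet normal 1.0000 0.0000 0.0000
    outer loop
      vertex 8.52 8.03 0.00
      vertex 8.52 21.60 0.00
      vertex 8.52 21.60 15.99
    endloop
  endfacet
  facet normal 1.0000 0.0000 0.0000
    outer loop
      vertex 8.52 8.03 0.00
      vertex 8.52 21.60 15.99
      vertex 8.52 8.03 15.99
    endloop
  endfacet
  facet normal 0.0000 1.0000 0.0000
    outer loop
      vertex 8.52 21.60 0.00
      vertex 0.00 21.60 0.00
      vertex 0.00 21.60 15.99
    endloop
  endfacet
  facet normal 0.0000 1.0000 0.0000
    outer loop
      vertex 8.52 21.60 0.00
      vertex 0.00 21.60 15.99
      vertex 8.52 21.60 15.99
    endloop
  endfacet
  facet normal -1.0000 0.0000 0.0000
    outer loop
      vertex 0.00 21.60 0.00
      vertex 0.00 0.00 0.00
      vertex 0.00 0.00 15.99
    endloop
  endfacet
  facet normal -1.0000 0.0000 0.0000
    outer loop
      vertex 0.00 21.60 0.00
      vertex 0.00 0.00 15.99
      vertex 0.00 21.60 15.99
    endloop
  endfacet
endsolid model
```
; perimeter-only toolpath
G21 ; units = mm
G90 ; absolute positioning
G28 ; home
; layer 1
G0 Z2.00
G0 X0.00 Y0.00
G1 X21.99 Y0.00
G1 X21.99 Y8.03
G1 X8.52 Y8.03
G1 X8.52 Y21.60
G1 X0.00 Y21.60
G1 X0.00 Y0.00
; layer 2
G0 Z4.00
G0 X0.00 Y0.00
G1 X21.99 Y0.00
G1 X21.99 Y8.03
G1 X8.52 Y8.03
G1 X8.52 Y21.60
G1 X0.00 Y21.60
G1 X0.00 Y0.00
; layer 3
G0 Z6.00
G0 X0.00 Y0.00
G1 X21.99 Y0.00
G1 X21.99 Y8.03
G1 X8.52 Y8.03
G1 X8.52 Y21.60
G1 X0.00 Y21.60
G1 X0.00 Y0.00
; layer 4
G0 Z8.00
G0 X0.00 Y0.00
G1 X21.99 Y0.00
G1 X21.99 Y8.03
G1 X8.52 Y8.03
G1 X8.52 Y21.60
G1 X0.00 Y21.60
G1 X0.00 Y0.00
; layer 5
G0 Z9.99
G0 X0.00 Y0.00
G1 X21.99 Y0.00
G1 X21.99 Y8.03
G1 X8.52 Y8.03
G1 X8.52 Y21.60
G1 X0.00 Y21.60
G1 X0.00 Y0.00
; layer 6
G0 Z11.99
G0 X0.00 Y0.00
G1 X21.99 Y0.00
G1 X21.99 Y8.03
G1 X8.52 Y8.03
G1 X8.52 Y21.60
G1 X0.00 Y21.60
G1 X0.00 Y0.00
; layer 7
G0 Z13.99
G0 X0.00 Y0.00
G1 X21.99 Y0.00
G1 X21.99 Y8.03
G1 X8.52 Y8.03
G1 X8.52 Y21.60
G1 X0.00 Y21.60
G1 X0.00 Y0.00
; layer 8
G0 Z15.99
G0 X0.00 Y0.00
G1 X21.99 Y0.00
G1 X21.99 Y8.03
G1 X8.52 Y8.03
G1 X8.52 Y21.60
G1 X0.00 Y21.60
G1 X0.00 Y0.00
M2 ; end

The solid is an L-shaped prism: outer 22 × 21.6 mm, arm thicknesses ≈ 8.03 mm (horizontal) and 8.52 mm (vertical), extruded 16 mm in z. Slicing at Δz = 2.00 mm — 8 equal slices spanning the solid's height, so layer i sits at z = i·h/8 — gives 8 non-empty perimeters. Each is a 6-segment closed polygon; G0 lifts to the layer z and rapids to the start vertex, then G1 traces the edges.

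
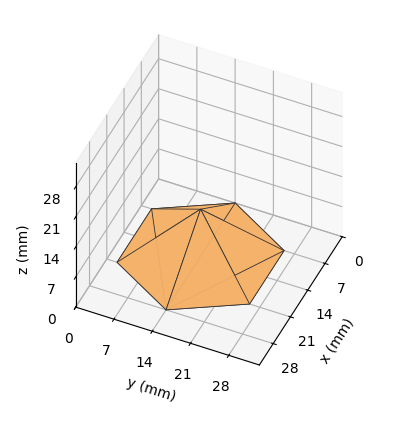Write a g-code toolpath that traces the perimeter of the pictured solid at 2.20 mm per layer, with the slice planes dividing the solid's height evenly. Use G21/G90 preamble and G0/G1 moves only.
Reading the render: the shape is a regular 6-sided pyramid, base circumscribed radius ≈ 14 mm, apex at z ≈ 11 mm (dimensions read to the nearest mm from the axis ticks). For the g-code, the solid's height is divided into equal slices at the stated Δz and each level perimeter traced with G1 moves after a G0 lift.

; perimeter-only toolpath
G21 ; units = mm
G90 ; absolute positioning
G28 ; home
; layer 1
G0 Z2.20
G0 X25.20 Y14.00
G1 X19.60 Y23.70
G1 X8.40 Y23.70
G1 X2.80 Y14.00
G1 X8.40 Y4.30
G1 X19.60 Y4.30
G1 X25.20 Y14.00
; layer 2
G0 Z4.40
G0 X22.40 Y14.00
G1 X18.20 Y21.27
G1 X9.80 Y21.27
G1 X5.60 Y14.00
G1 X9.80 Y6.73
G1 X18.20 Y6.73
G1 X22.40 Y14.00
; layer 3
G0 Z6.60
G0 X19.60 Y14.00
G1 X16.80 Y18.85
G1 X11.20 Y18.85
G1 X8.40 Y14.00
G1 X11.20 Y9.15
G1 X16.80 Y9.15
G1 X19.60 Y14.00
; layer 4
G0 Z8.80
G0 X16.80 Y14.00
G1 X15.40 Y16.42
G1 X12.60 Y16.42
G1 X11.20 Y14.00
G1 X12.60 Y11.58
G1 X15.40 Y11.58
G1 X16.80 Y14.00
M2 ; end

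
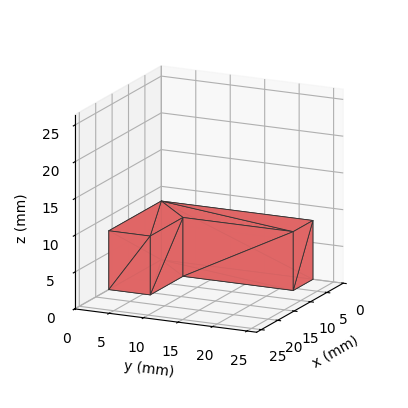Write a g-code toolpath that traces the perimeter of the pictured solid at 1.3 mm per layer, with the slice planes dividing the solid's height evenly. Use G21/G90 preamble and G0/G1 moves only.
Reading the render: the shape is an L-shaped prism: outer 16 × 22 mm, arm thicknesses ≈ 6 mm (horizontal) and 6 mm (vertical), extruded 8 mm in z (dimensions read to the nearest mm from the axis ticks). For the g-code, the solid's height is divided into equal slices at the stated Δz and each level perimeter traced with G1 moves after a G0 lift.

; perimeter-only toolpath
G21 ; units = mm
G90 ; absolute positioning
G28 ; home
; layer 1
G0 Z1.3
G0 X0.0 Y0.0
G1 X16.0 Y0.0
G1 X16.0 Y6.0
G1 X6.0 Y6.0
G1 X6.0 Y22.0
G1 X0.0 Y22.0
G1 X0.0 Y0.0
; layer 2
G0 Z2.7
G0 X0.0 Y0.0
G1 X16.0 Y0.0
G1 X16.0 Y6.0
G1 X6.0 Y6.0
G1 X6.0 Y22.0
G1 X0.0 Y22.0
G1 X0.0 Y0.0
; layer 3
G0 Z4.0
G0 X0.0 Y0.0
G1 X16.0 Y0.0
G1 X16.0 Y6.0
G1 X6.0 Y6.0
G1 X6.0 Y22.0
G1 X0.0 Y22.0
G1 X0.0 Y0.0
; layer 4
G0 Z5.3
G0 X0.0 Y0.0
G1 X16.0 Y0.0
G1 X16.0 Y6.0
G1 X6.0 Y6.0
G1 X6.0 Y22.0
G1 X0.0 Y22.0
G1 X0.0 Y0.0
; layer 5
G0 Z6.7
G0 X0.0 Y0.0
G1 X16.0 Y0.0
G1 X16.0 Y6.0
G1 X6.0 Y6.0
G1 X6.0 Y22.0
G1 X0.0 Y22.0
G1 X0.0 Y0.0
; layer 6
G0 Z8.0
G0 X0.0 Y0.0
G1 X16.0 Y0.0
G1 X16.0 Y6.0
G1 X6.0 Y6.0
G1 X6.0 Y22.0
G1 X0.0 Y22.0
G1 X0.0 Y0.0
M2 ; end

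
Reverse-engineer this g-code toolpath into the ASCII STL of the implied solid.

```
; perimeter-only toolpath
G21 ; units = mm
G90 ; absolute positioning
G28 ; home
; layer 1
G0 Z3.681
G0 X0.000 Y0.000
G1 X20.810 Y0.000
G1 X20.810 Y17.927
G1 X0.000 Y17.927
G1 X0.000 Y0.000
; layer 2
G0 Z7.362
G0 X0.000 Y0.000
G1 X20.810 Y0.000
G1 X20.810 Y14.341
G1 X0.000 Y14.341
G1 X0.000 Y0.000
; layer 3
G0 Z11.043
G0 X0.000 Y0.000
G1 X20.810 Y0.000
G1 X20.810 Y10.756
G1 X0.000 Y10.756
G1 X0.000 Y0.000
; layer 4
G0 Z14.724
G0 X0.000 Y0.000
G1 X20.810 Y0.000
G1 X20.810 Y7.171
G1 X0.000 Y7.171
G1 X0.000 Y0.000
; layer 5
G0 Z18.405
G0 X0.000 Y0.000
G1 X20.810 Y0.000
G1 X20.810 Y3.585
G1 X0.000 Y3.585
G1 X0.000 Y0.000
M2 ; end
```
solid part
  facet normal 0.0000 0.0000 -1.0000
    outer loop
      vertex 20.810 21.512 0.000
      vertex 20.810 0.000 0.000
      vertex 0.000 0.000 0.000
    endloop
  endfacet
  facet normal 0.0000 0.0000 -1.0000
    outer loop
      vertex 0.000 21.512 0.000
      vertex 20.810 21.512 0.000
      vertex 0.000 0.000 0.000
    endloop
  endfacet
  facet normal 0.0000 -1.0000 0.0000
    outer loop
      vertex 0.000 0.000 0.000
      vertex 20.810 0.000 0.000
      vertex 20.810 0.000 22.086
    endloop
  endfacet
  facet normal 0.0000 -1.0000 0.0000
    outer loop
      vertex 0.000 0.000 0.000
      vertex 20.810 0.000 22.086
      vertex 0.000 0.000 22.086
    endloop
  endfacet
  facet normal 0.0000 0.7164 0.6977
    outer loop
      vertex 0.000 0.000 22.086
      vertex 20.810 0.000 22.086
      vertex 20.810 21.512 0.000
    endloop
  endfacet
  facet normal 0.0000 0.7164 0.6977
    outer loop
      vertex 0.000 0.000 22.086
      vertex 20.810 21.512 0.000
      vertex 0.000 21.512 0.000
    endloop
  endfacet
  facet normal -1.0000 0.0000 0.0000
    outer loop
      vertex 0.000 0.000 22.086
      vertex 0.000 21.512 0.000
      vertex 0.000 0.000 0.000
    endloop
  endfacet
  facet normal 1.0000 0.0000 0.0000
    outer loop
      vertex 20.810 0.000 0.000
      vertex 20.810 21.512 0.000
      vertex 20.810 0.000 22.086
    endloop
  endfacet
endsolid part

The G0 Z moves step by Δz≈3.681 mm. The G1 loops shrink linearly with z, so the solid tapers from its base footprint up to z≈22.1. Closing with a flat bottom cap and the tapered top and triangulating gives 8 facets — a wedge (ramp): 20.8 × 21.5 mm base, rising to 22.1 mm along the y=0 edge and sloping linearly to z=0 at y=21.5.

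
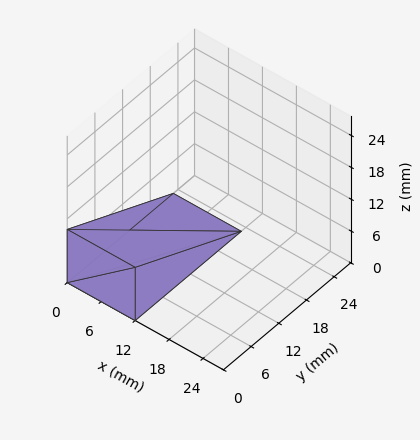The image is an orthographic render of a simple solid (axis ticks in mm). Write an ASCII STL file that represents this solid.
Reading the render: the shape is a wedge (ramp): 12 × 23 mm base, rising to 10 mm along the y=0 edge and sloping linearly to z=0 at y=23 (dimensions read to the nearest mm from the axis ticks). For the STL, each face is triangulated and given an outward normal.

solid part
  facet normal 0.0000 0.0000 -1.0000
    outer loop
      vertex 12.0 23.0 0.0
      vertex 12.0 0.0 0.0
      vertex 0.0 0.0 0.0
    endloop
  endfacet
  facet normal 0.0000 0.0000 -1.0000
    outer loop
      vertex 0.0 23.0 0.0
      vertex 12.0 23.0 0.0
      vertex 0.0 0.0 0.0
    endloop
  endfacet
  facet normal 0.0000 -1.0000 0.0000
    outer loop
      vertex 0.0 0.0 0.0
      vertex 12.0 0.0 0.0
      vertex 12.0 0.0 10.0
    endloop
  endfacet
  facet normal 0.0000 -1.0000 0.0000
    outer loop
      vertex 0.0 0.0 0.0
      vertex 12.0 0.0 10.0
      vertex 0.0 0.0 10.0
    endloop
  endfacet
  facet normal 0.0000 0.3987 0.9171
    outer loop
      vertex 0.0 0.0 10.0
      vertex 12.0 0.0 10.0
      vertex 12.0 23.0 0.0
    endloop
  endfacet
  facet normal 0.0000 0.3987 0.9171
    outer loop
      vertex 0.0 0.0 10.0
      vertex 12.0 23.0 0.0
      vertex 0.0 23.0 0.0
    endloop
  endfacet
  facet normal -1.0000 0.0000 0.0000
    outer loop
      vertex 0.0 0.0 10.0
      vertex 0.0 23.0 0.0
      vertex 0.0 0.0 0.0
    endloop
  endfacet
  facet normal 1.0000 0.0000 0.0000
    outer loop
      vertex 12.0 0.0 0.0
      vertex 12.0 23.0 0.0
      vertex 12.0 0.0 10.0
    endloop
  endfacet
endsolid part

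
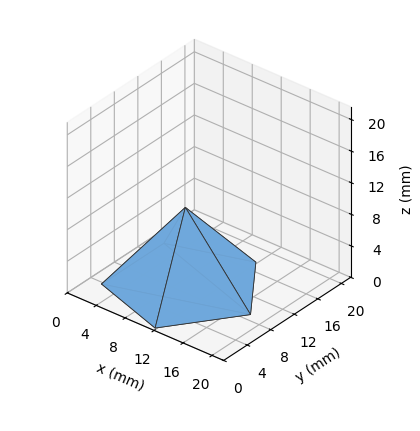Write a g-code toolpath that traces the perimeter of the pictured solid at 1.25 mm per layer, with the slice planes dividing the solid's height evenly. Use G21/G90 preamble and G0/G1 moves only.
Reading the render: the shape is a regular 5-sided pyramid, base circumscribed radius ≈ 9 mm, apex at z ≈ 10 mm (dimensions read to the nearest mm from the axis ticks). For the g-code, the solid's height is divided into equal slices at the stated Δz and each level perimeter traced with G1 moves after a G0 lift.

; perimeter-only toolpath
G21 ; units = mm
G90 ; absolute positioning
G28 ; home
; layer 1
G0 Z1.25
G0 X16.88 Y9.00
G1 X11.43 Y16.49
G1 X2.63 Y13.63
G1 X2.63 Y4.37
G1 X11.43 Y1.51
G1 X16.88 Y9.00
; layer 2
G0 Z2.50
G0 X15.75 Y9.00
G1 X11.08 Y15.42
G1 X3.54 Y12.97
G1 X3.54 Y5.03
G1 X11.08 Y2.58
G1 X15.75 Y9.00
; layer 3
G0 Z3.75
G0 X14.62 Y9.00
G1 X10.74 Y14.35
G1 X4.45 Y12.31
G1 X4.45 Y5.69
G1 X10.74 Y3.65
G1 X14.62 Y9.00
; layer 4
G0 Z5.00
G0 X13.50 Y9.00
G1 X10.39 Y13.28
G1 X5.36 Y11.64
G1 X5.36 Y6.36
G1 X10.39 Y4.72
G1 X13.50 Y9.00
; layer 5
G0 Z6.25
G0 X12.38 Y9.00
G1 X10.04 Y12.21
G1 X6.27 Y10.98
G1 X6.27 Y7.02
G1 X10.04 Y5.79
G1 X12.38 Y9.00
; layer 6
G0 Z7.50
G0 X11.25 Y9.00
G1 X9.70 Y11.14
G1 X7.18 Y10.32
G1 X7.18 Y7.68
G1 X9.70 Y6.86
G1 X11.25 Y9.00
; layer 7
G0 Z8.75
G0 X10.12 Y9.00
G1 X9.35 Y10.07
G1 X8.09 Y9.66
G1 X8.09 Y8.34
G1 X9.35 Y7.93
G1 X10.12 Y9.00
M2 ; end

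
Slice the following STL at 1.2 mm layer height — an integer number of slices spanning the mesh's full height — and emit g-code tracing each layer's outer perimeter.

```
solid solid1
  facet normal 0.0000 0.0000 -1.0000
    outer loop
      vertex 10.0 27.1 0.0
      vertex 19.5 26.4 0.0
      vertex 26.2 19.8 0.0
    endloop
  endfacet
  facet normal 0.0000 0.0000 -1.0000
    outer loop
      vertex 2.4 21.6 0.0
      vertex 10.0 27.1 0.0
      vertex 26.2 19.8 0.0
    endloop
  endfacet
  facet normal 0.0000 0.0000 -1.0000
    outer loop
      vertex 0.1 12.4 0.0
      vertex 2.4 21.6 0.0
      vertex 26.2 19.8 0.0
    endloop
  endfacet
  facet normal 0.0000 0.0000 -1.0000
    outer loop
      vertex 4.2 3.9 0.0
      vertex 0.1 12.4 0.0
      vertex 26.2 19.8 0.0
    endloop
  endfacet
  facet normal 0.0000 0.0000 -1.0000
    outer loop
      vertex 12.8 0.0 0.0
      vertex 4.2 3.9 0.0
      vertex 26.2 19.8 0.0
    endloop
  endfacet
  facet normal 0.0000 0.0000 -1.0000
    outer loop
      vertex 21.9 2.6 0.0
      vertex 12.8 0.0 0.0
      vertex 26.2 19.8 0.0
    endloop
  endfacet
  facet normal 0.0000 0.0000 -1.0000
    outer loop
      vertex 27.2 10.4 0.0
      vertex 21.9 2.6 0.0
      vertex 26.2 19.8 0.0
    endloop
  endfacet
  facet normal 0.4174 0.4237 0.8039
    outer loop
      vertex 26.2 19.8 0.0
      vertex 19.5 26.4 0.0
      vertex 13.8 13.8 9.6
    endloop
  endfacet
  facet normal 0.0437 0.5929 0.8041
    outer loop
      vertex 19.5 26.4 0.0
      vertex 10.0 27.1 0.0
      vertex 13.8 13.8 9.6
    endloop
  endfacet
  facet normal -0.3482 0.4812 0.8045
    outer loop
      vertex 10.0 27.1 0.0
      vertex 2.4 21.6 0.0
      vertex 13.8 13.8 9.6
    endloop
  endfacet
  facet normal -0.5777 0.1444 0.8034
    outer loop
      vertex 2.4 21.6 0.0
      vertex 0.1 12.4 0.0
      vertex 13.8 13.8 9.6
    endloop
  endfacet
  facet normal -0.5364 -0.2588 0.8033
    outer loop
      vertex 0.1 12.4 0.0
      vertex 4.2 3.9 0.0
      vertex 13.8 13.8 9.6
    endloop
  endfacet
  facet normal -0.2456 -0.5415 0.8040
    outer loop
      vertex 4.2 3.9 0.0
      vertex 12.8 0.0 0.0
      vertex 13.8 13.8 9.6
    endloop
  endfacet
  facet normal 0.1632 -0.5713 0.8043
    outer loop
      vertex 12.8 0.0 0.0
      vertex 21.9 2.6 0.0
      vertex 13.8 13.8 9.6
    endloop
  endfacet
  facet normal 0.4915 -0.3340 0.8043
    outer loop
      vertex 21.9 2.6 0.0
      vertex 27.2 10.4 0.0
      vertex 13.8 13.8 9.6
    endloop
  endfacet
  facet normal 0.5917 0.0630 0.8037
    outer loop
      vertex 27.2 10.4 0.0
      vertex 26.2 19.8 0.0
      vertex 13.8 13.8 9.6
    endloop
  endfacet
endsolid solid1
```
; perimeter-only toolpath
G21 ; units = mm
G90 ; absolute positioning
G28 ; home
; layer 1
G0 Z1.2
G0 X24.7 Y19.1
G1 X18.8 Y24.8
G1 X10.5 Y25.4
G1 X3.8 Y20.6
G1 X1.8 Y12.6
G1 X5.4 Y5.1
G1 X12.9 Y1.7
G1 X20.9 Y4.0
G1 X25.5 Y10.8
G1 X24.7 Y19.1
; layer 2
G0 Z2.4
G0 X23.1 Y18.3
G1 X18.1 Y23.2
G1 X10.9 Y23.8
G1 X5.2 Y19.7
G1 X3.5 Y12.8
G1 X6.6 Y6.4
G1 X13.1 Y3.5
G1 X19.9 Y5.4
G1 X23.8 Y11.2
G1 X23.1 Y18.3
; layer 3
G0 Z3.6
G0 X21.6 Y17.6
G1 X17.4 Y21.7
G1 X11.4 Y22.1
G1 X6.7 Y18.7
G1 X5.2 Y12.9
G1 X7.8 Y7.6
G1 X13.2 Y5.2
G1 X18.9 Y6.8
G1 X22.2 Y11.7
G1 X21.6 Y17.6
; layer 4
G0 Z4.8
G0 X20.0 Y16.8
G1 X16.6 Y20.1
G1 X11.9 Y20.5
G1 X8.1 Y17.7
G1 X7.0 Y13.1
G1 X9.0 Y8.8
G1 X13.3 Y6.9
G1 X17.9 Y8.2
G1 X20.5 Y12.1
G1 X20.0 Y16.8
; layer 5
G0 Z6.0
G0 X18.4 Y16.1
G1 X15.9 Y18.5
G1 X12.4 Y18.8
G1 X9.5 Y16.7
G1 X8.7 Y13.3
G1 X10.2 Y10.1
G1 X13.4 Y8.6
G1 X16.8 Y9.6
G1 X18.8 Y12.5
G1 X18.4 Y16.1
; layer 6
G0 Z7.2
G0 X16.9 Y15.3
G1 X15.2 Y17.0
G1 X12.9 Y17.1
G1 X11.0 Y15.8
G1 X10.4 Y13.5
G1 X11.4 Y11.3
G1 X13.6 Y10.4
G1 X15.8 Y11.0
G1 X17.2 Y13.0
G1 X16.9 Y15.3
; layer 7
G0 Z8.4
G0 X15.3 Y14.6
G1 X14.5 Y15.4
G1 X13.3 Y15.5
G1 X12.4 Y14.8
G1 X12.1 Y13.6
G1 X12.6 Y12.6
G1 X13.7 Y12.1
G1 X14.8 Y12.4
G1 X15.5 Y13.4
G1 X15.3 Y14.6
M2 ; end

The solid is a regular 9-sided pyramid, base circumscribed radius ≈ 13.8 mm, apex at z ≈ 9.6 mm. Slicing at Δz = 1.2 mm — 8 equal slices spanning the solid's height, so layer i sits at z = i·h/8 — gives 7 non-empty perimeters. Each is a 9-segment closed polygon; G0 lifts to the layer z and rapids to the start vertex, then G1 traces the edges. The cross-section shrinks linearly with z (the slice at the apex is degenerate and omitted).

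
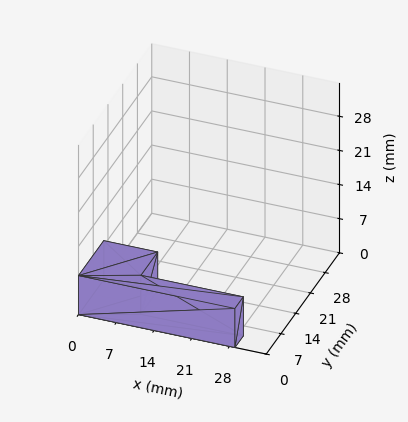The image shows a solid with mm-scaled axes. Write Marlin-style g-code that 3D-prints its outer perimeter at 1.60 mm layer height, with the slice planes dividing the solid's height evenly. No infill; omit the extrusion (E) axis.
Reading the render: the shape is an L-shaped prism: outer 29 × 12 mm, arm thicknesses ≈ 4 mm (horizontal) and 10 mm (vertical), extruded 8 mm in z (dimensions read to the nearest mm from the axis ticks). For the g-code, the solid's height is divided into equal slices at the stated Δz and each level perimeter traced with G1 moves after a G0 lift.

; perimeter-only toolpath
G21 ; units = mm
G90 ; absolute positioning
G28 ; home
; layer 1
G0 Z1.60
G0 X0.00 Y0.00
G1 X29.00 Y0.00
G1 X29.00 Y4.00
G1 X10.00 Y4.00
G1 X10.00 Y12.00
G1 X0.00 Y12.00
G1 X0.00 Y0.00
; layer 2
G0 Z3.20
G0 X0.00 Y0.00
G1 X29.00 Y0.00
G1 X29.00 Y4.00
G1 X10.00 Y4.00
G1 X10.00 Y12.00
G1 X0.00 Y12.00
G1 X0.00 Y0.00
; layer 3
G0 Z4.80
G0 X0.00 Y0.00
G1 X29.00 Y0.00
G1 X29.00 Y4.00
G1 X10.00 Y4.00
G1 X10.00 Y12.00
G1 X0.00 Y12.00
G1 X0.00 Y0.00
; layer 4
G0 Z6.40
G0 X0.00 Y0.00
G1 X29.00 Y0.00
G1 X29.00 Y4.00
G1 X10.00 Y4.00
G1 X10.00 Y12.00
G1 X0.00 Y12.00
G1 X0.00 Y0.00
; layer 5
G0 Z8.00
G0 X0.00 Y0.00
G1 X29.00 Y0.00
G1 X29.00 Y4.00
G1 X10.00 Y4.00
G1 X10.00 Y12.00
G1 X0.00 Y12.00
G1 X0.00 Y0.00
M2 ; end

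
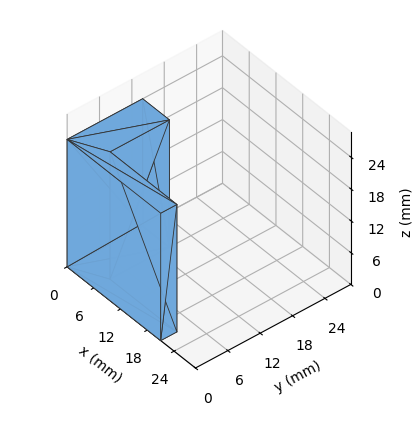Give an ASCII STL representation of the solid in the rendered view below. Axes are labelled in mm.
Reading the render: the shape is an L-shaped prism: outer 21 × 14 mm, arm thicknesses ≈ 3 mm (horizontal) and 6 mm (vertical), extruded 24 mm in z (dimensions read to the nearest mm from the axis ticks). For the STL, each face is triangulated and given an outward normal.

solid part
  facet normal 0.0000 0.0000 -1.0000
    outer loop
      vertex 21.0 3.0 0.0
      vertex 21.0 0.0 0.0
      vertex 0.0 0.0 0.0
    endloop
  endfacet
  facet normal 0.0000 0.0000 -1.0000
    outer loop
      vertex 6.0 3.0 0.0
      vertex 21.0 3.0 0.0
      vertex 0.0 0.0 0.0
    endloop
  endfacet
  facet normal 0.0000 0.0000 -1.0000
    outer loop
      vertex 6.0 14.0 0.0
      vertex 6.0 3.0 0.0
      vertex 0.0 0.0 0.0
    endloop
  endfacet
  facet normal 0.0000 0.0000 -1.0000
    outer loop
      vertex 0.0 14.0 0.0
      vertex 6.0 14.0 0.0
      vertex 0.0 0.0 0.0
    endloop
  endfacet
  facet normal 0.0000 0.0000 1.0000
    outer loop
      vertex 0.0 0.0 24.0
      vertex 21.0 0.0 24.0
      vertex 21.0 3.0 24.0
    endloop
  endfacet
  facet normal 0.0000 0.0000 1.0000
    outer loop
      vertex 0.0 0.0 24.0
      vertex 21.0 3.0 24.0
      vertex 6.0 3.0 24.0
    endloop
  endfacet
  facet normal 0.0000 0.0000 1.0000
    outer loop
      vertex 0.0 0.0 24.0
      vertex 6.0 3.0 24.0
      vertex 6.0 14.0 24.0
    endloop
  endfacet
  facet normal 0.0000 0.0000 1.0000
    outer loop
      vertex 0.0 0.0 24.0
      vertex 6.0 14.0 24.0
      vertex 0.0 14.0 24.0
    endloop
  endfacet
  facet normal 0.0000 -1.0000 0.0000
    outer loop
      vertex 0.0 0.0 0.0
      vertex 21.0 0.0 0.0
      vertex 21.0 0.0 24.0
    endloop
  endfacet
  facet normal 0.0000 -1.0000 0.0000
    outer loop
      vertex 0.0 0.0 0.0
      vertex 21.0 0.0 24.0
      vertex 0.0 0.0 24.0
    endloop
  endfacet
  facet normal 1.0000 0.0000 0.0000
    outer loop
      vertex 21.0 0.0 0.0
      vertex 21.0 3.0 0.0
      vertex 21.0 3.0 24.0
    endloop
  endfacet
  facet normal 1.0000 0.0000 0.0000
    outer loop
      vertex 21.0 0.0 0.0
      vertex 21.0 3.0 24.0
      vertex 21.0 0.0 24.0
    endloop
  endfacet
  facet normal 0.0000 1.0000 0.0000
    outer loop
      vertex 21.0 3.0 0.0
      vertex 6.0 3.0 0.0
      vertex 6.0 3.0 24.0
    endloop
  endfacet
  facet normal 0.0000 1.0000 0.0000
    outer loop
      vertex 21.0 3.0 0.0
      vertex 6.0 3.0 24.0
      vertex 21.0 3.0 24.0
    endloop
  endfacet
  facet normal 1.0000 0.0000 0.0000
    outer loop
      vertex 6.0 3.0 0.0
      vertex 6.0 14.0 0.0
      vertex 6.0 14.0 24.0
    endloop
  endfacet
  facet normal 1.0000 0.0000 0.0000
    outer loop
      vertex 6.0 3.0 0.0
      vertex 6.0 14.0 24.0
      vertex 6.0 3.0 24.0
    endloop
  endfacet
  facet normal 0.0000 1.0000 0.0000
    outer loop
      vertex 6.0 14.0 0.0
      vertex 0.0 14.0 0.0
      vertex 0.0 14.0 24.0
    endloop
  endfacet
  facet normal 0.0000 1.0000 0.0000
    outer loop
      vertex 6.0 14.0 0.0
      vertex 0.0 14.0 24.0
      vertex 6.0 14.0 24.0
    endloop
  endfacet
  facet normal -1.0000 0.0000 0.0000
    outer loop
      vertex 0.0 14.0 0.0
      vertex 0.0 0.0 0.0
      vertex 0.0 0.0 24.0
    endloop
  endfacet
  facet normal -1.0000 0.0000 0.0000
    outer loop
      vertex 0.0 14.0 0.0
      vertex 0.0 0.0 24.0
      vertex 0.0 14.0 24.0
    endloop
  endfacet
endsolid part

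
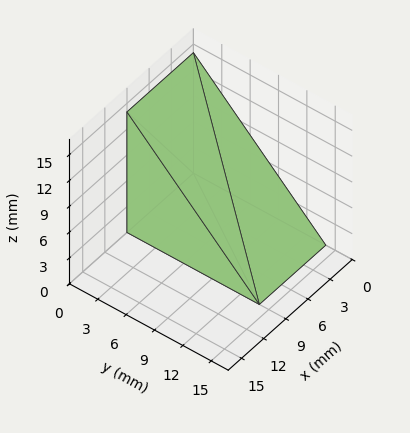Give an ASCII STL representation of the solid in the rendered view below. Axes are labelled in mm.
Reading the render: the shape is a wedge (ramp): 9 × 14 mm base, rising to 14 mm along the y=0 edge and sloping linearly to z=0 at y=14 (dimensions read to the nearest mm from the axis ticks). For the STL, each face is triangulated and given an outward normal.

solid part
  facet normal 0.0000 0.0000 -1.0000
    outer loop
      vertex 9.0 14.0 0.0
      vertex 9.0 0.0 0.0
      vertex 0.0 0.0 0.0
    endloop
  endfacet
  facet normal 0.0000 0.0000 -1.0000
    outer loop
      vertex 0.0 14.0 0.0
      vertex 9.0 14.0 0.0
      vertex 0.0 0.0 0.0
    endloop
  endfacet
  facet normal 0.0000 -1.0000 0.0000
    outer loop
      vertex 0.0 0.0 0.0
      vertex 9.0 0.0 0.0
      vertex 9.0 0.0 14.0
    endloop
  endfacet
  facet normal 0.0000 -1.0000 0.0000
    outer loop
      vertex 0.0 0.0 0.0
      vertex 9.0 0.0 14.0
      vertex 0.0 0.0 14.0
    endloop
  endfacet
  facet normal 0.0000 0.7071 0.7071
    outer loop
      vertex 0.0 0.0 14.0
      vertex 9.0 0.0 14.0
      vertex 9.0 14.0 0.0
    endloop
  endfacet
  facet normal 0.0000 0.7071 0.7071
    outer loop
      vertex 0.0 0.0 14.0
      vertex 9.0 14.0 0.0
      vertex 0.0 14.0 0.0
    endloop
  endfacet
  facet normal -1.0000 0.0000 0.0000
    outer loop
      vertex 0.0 0.0 14.0
      vertex 0.0 14.0 0.0
      vertex 0.0 0.0 0.0
    endloop
  endfacet
  facet normal 1.0000 0.0000 0.0000
    outer loop
      vertex 9.0 0.0 0.0
      vertex 9.0 14.0 0.0
      vertex 9.0 0.0 14.0
    endloop
  endfacet
endsolid part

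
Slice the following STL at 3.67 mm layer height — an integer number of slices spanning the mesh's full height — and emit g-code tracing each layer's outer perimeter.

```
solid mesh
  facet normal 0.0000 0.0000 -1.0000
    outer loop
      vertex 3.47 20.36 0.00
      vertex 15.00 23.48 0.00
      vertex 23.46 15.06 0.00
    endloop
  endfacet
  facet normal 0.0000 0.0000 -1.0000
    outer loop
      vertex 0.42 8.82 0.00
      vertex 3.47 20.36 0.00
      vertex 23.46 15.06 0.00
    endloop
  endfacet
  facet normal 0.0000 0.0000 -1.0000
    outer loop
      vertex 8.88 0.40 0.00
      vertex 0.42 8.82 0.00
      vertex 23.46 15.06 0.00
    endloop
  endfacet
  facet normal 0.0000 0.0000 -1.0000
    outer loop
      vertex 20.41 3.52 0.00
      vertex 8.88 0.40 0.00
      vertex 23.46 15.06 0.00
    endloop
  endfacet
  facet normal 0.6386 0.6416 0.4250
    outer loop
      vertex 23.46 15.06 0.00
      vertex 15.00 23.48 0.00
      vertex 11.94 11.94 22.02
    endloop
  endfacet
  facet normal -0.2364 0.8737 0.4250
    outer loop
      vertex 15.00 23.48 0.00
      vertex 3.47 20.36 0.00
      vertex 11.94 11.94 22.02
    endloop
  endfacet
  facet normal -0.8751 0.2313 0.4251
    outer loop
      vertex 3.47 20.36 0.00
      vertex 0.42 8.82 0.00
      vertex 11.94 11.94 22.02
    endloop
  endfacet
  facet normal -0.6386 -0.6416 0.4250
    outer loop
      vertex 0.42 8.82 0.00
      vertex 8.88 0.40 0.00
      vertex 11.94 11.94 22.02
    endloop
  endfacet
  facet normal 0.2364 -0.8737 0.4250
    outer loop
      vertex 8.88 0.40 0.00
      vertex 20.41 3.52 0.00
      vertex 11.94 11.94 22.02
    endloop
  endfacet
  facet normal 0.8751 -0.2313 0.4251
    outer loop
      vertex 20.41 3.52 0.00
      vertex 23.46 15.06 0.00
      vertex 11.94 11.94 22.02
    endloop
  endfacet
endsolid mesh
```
; perimeter-only toolpath
G21 ; units = mm
G90 ; absolute positioning
G28 ; home
; layer 1
G0 Z3.67
G0 X21.54 Y14.54
G1 X14.49 Y21.56
G1 X4.88 Y18.96
G1 X2.34 Y9.34
G1 X9.39 Y2.32
G1 X19.00 Y4.92
G1 X21.54 Y14.54
; layer 2
G0 Z7.34
G0 X19.62 Y14.02
G1 X13.98 Y19.63
G1 X6.29 Y17.55
G1 X4.26 Y9.86
G1 X9.90 Y4.25
G1 X17.59 Y6.33
G1 X19.62 Y14.02
; layer 3
G0 Z11.01
G0 X17.70 Y13.50
G1 X13.47 Y17.71
G1 X7.71 Y16.15
G1 X6.18 Y10.38
G1 X10.41 Y6.17
G1 X16.18 Y7.73
G1 X17.70 Y13.50
; layer 4
G0 Z14.68
G0 X15.78 Y12.98
G1 X12.96 Y15.79
G1 X9.12 Y14.75
G1 X8.10 Y10.90
G1 X10.92 Y8.09
G1 X14.76 Y9.13
G1 X15.78 Y12.98
; layer 5
G0 Z18.35
G0 X13.86 Y12.46
G1 X12.45 Y13.86
G1 X10.53 Y13.34
G1 X10.02 Y11.42
G1 X11.43 Y10.02
G1 X13.35 Y10.54
G1 X13.86 Y12.46
M2 ; end

The solid is a regular 6-sided pyramid, base circumscribed radius ≈ 11.9 mm, apex at z ≈ 22 mm. Slicing at Δz = 3.67 mm — 6 equal slices spanning the solid's height, so layer i sits at z = i·h/6 — gives 5 non-empty perimeters. Each is a 6-segment closed polygon; G0 lifts to the layer z and rapids to the start vertex, then G1 traces the edges. The cross-section shrinks linearly with z (the slice at the apex is degenerate and omitted).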